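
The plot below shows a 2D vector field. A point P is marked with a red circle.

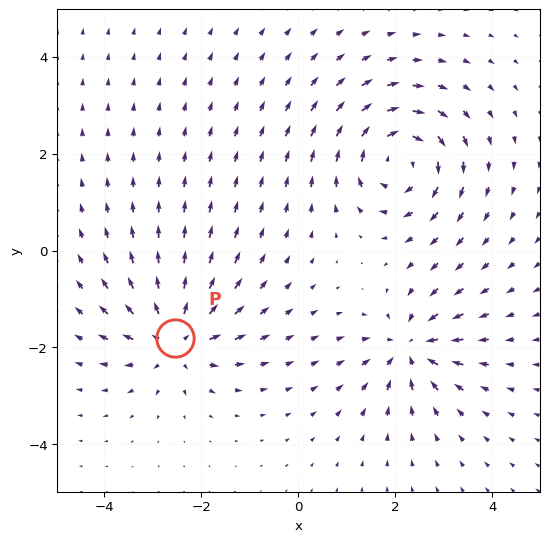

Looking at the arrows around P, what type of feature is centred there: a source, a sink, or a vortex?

source

At P (-2.6, -1.8) the arrows spread outward. Divergence about +5, curl ≈0 — positive divergence with near-zero curl is a source.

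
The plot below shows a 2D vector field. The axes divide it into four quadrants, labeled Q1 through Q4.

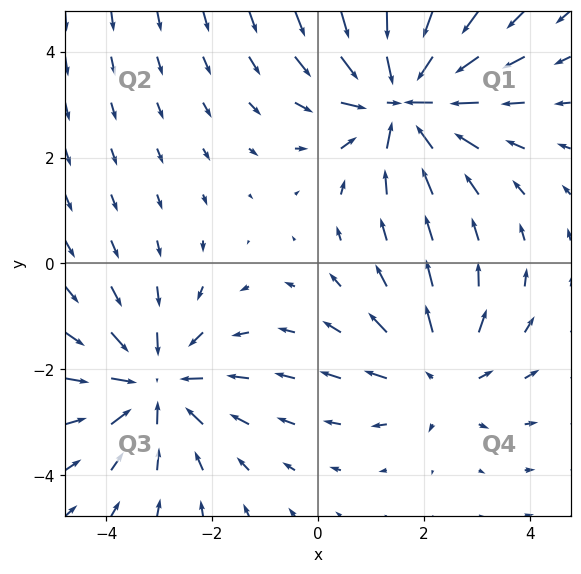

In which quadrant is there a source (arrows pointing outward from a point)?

Q4

The source sits at approximately (2.3, -2.1), which lies in quadrant Q4. The divergence there is about +3, positive as expected for a source.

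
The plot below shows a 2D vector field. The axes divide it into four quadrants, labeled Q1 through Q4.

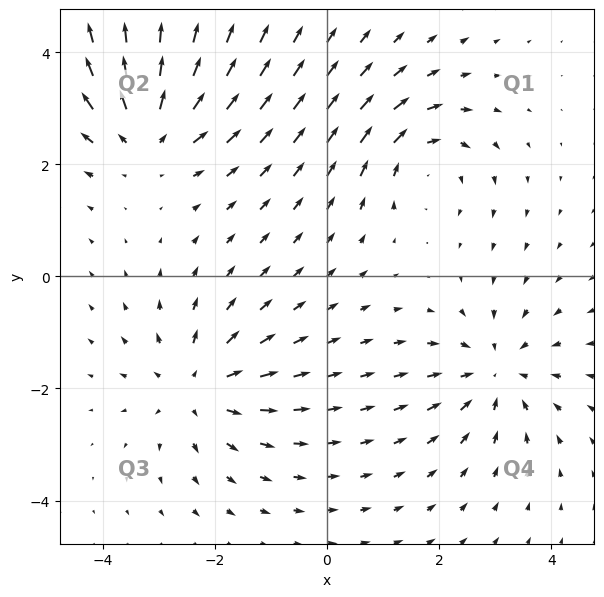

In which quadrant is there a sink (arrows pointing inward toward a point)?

Q4

The sink sits at approximately (3.0, -1.7), which lies in quadrant Q4. The divergence there is about -3, negative as expected for a sink.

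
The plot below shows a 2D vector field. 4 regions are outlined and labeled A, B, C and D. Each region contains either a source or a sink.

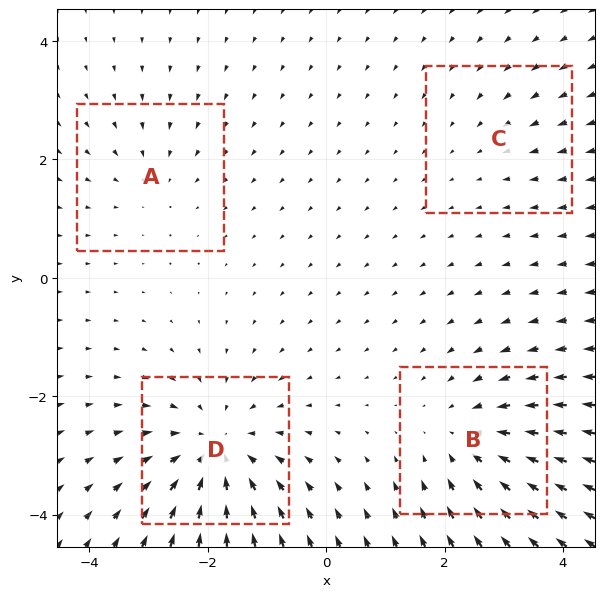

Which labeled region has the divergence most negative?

Divergence at each region's feature centre — A: about -3, B: about -4, C: about -2, D: about -6. Region D is most negative.

D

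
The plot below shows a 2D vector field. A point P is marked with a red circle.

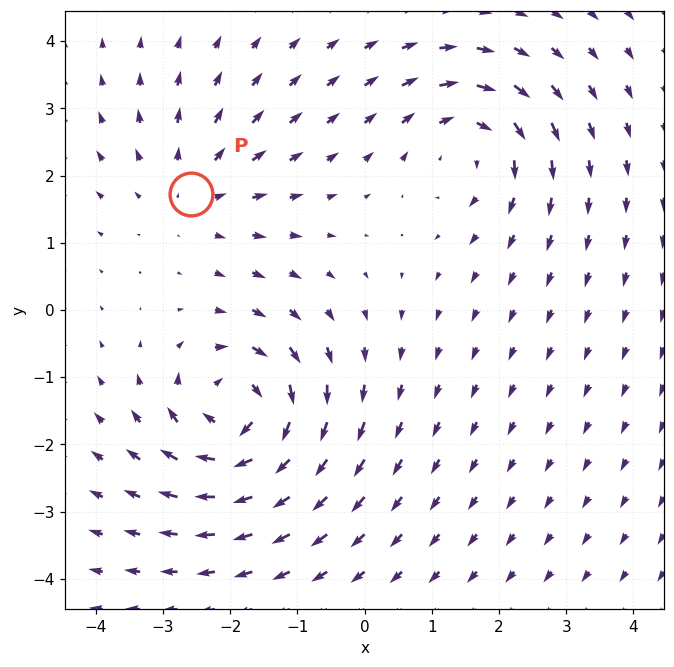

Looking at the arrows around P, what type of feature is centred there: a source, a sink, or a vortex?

At P (-2.6, 1.7) the arrows spread outward. Divergence about +3, curl ≈0 — positive divergence with near-zero curl is a source.

source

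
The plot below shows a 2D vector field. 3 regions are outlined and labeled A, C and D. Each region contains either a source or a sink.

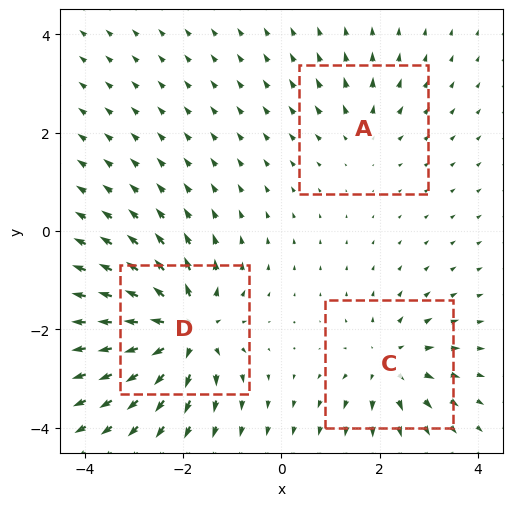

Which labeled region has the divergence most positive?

Divergence at each region's feature centre — A: about +2, C: about +4, D: about +6. Region D is most positive.

D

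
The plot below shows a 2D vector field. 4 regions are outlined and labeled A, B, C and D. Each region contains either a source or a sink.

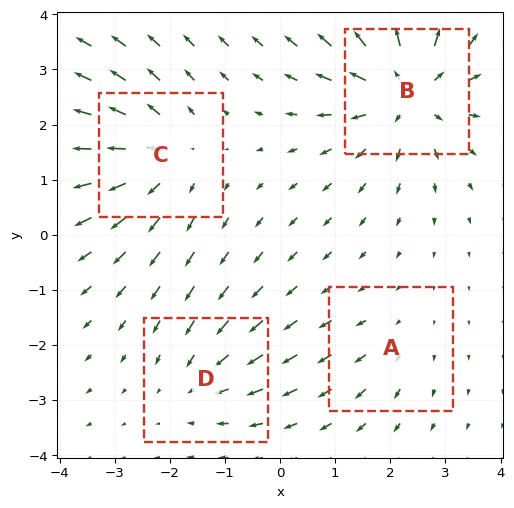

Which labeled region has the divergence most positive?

B

Divergence at each region's feature centre — A: about +2, B: about +7, C: about +5, D: about -3. Region B is most positive.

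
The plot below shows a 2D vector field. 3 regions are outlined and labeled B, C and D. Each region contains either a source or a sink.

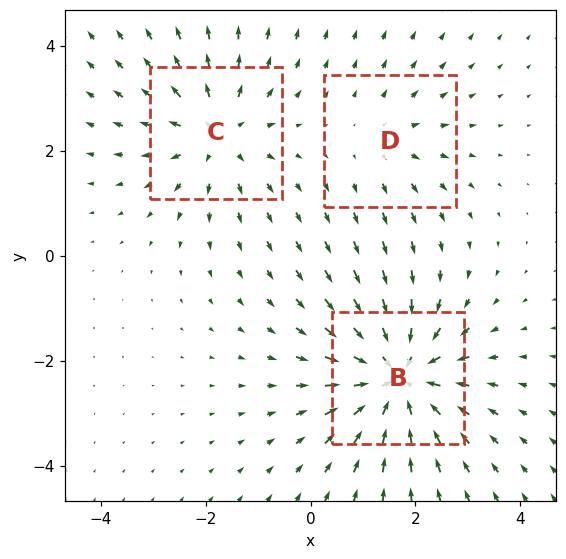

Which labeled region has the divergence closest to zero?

Divergence at each region's feature centre — B: about -5, C: about +3, D: about +2. Region D is closest to zero.

D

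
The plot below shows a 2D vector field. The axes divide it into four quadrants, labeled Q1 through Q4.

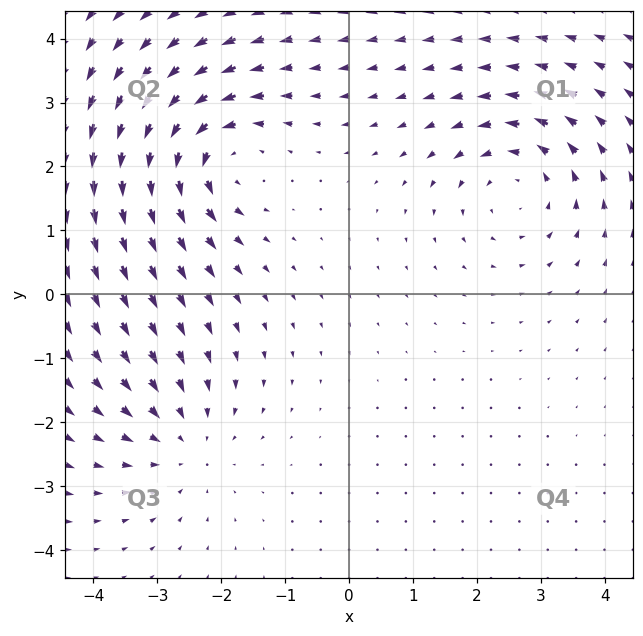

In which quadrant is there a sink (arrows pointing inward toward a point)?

Q3

The sink sits at approximately (-2.6, -2.3), which lies in quadrant Q3. The divergence there is about -3, negative as expected for a sink.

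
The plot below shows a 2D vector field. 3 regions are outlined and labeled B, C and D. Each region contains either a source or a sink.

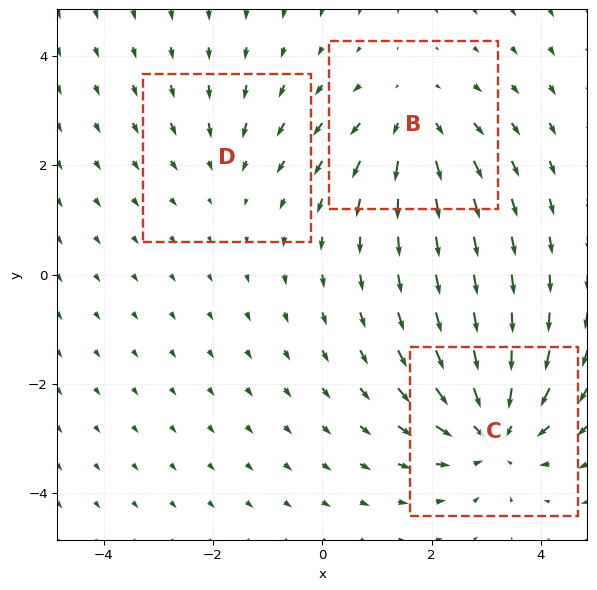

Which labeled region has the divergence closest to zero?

D

Divergence at each region's feature centre — B: about +3, C: about -5, D: about -2. Region D is closest to zero.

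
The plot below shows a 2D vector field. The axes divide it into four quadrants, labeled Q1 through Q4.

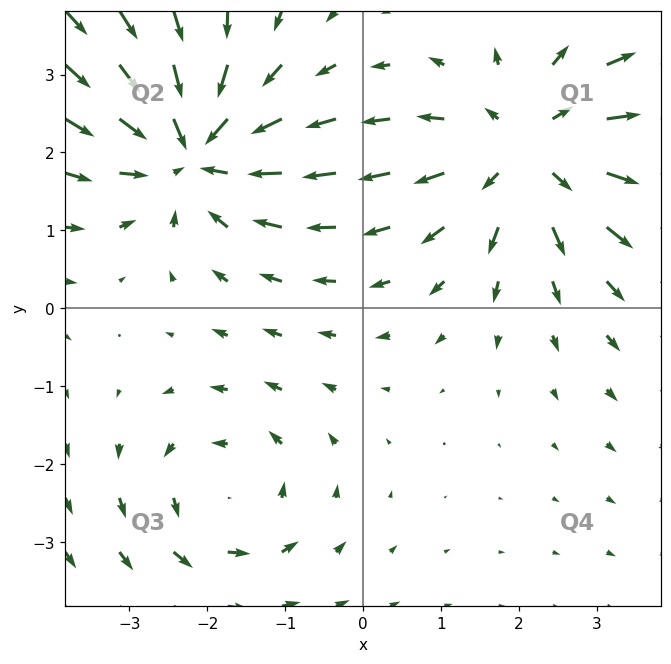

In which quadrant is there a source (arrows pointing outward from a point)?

Q1

The source sits at approximately (2.1, 2.0), which lies in quadrant Q1. The divergence there is about +4, positive as expected for a source.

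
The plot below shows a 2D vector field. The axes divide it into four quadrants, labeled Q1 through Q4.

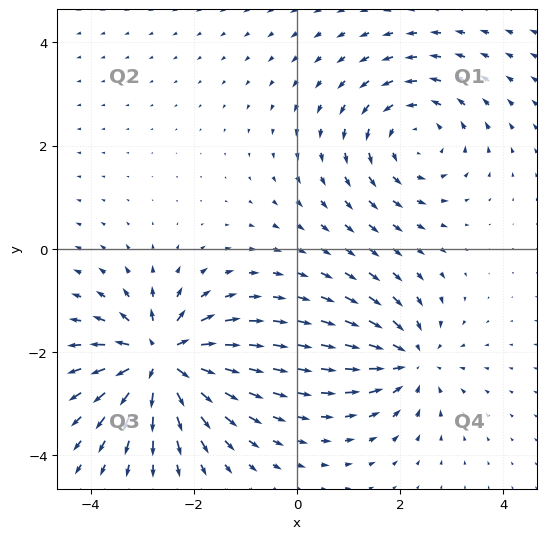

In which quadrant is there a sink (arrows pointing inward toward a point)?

The sink sits at approximately (2.2, -2.2), which lies in quadrant Q4. The divergence there is about -4, negative as expected for a sink.

Q4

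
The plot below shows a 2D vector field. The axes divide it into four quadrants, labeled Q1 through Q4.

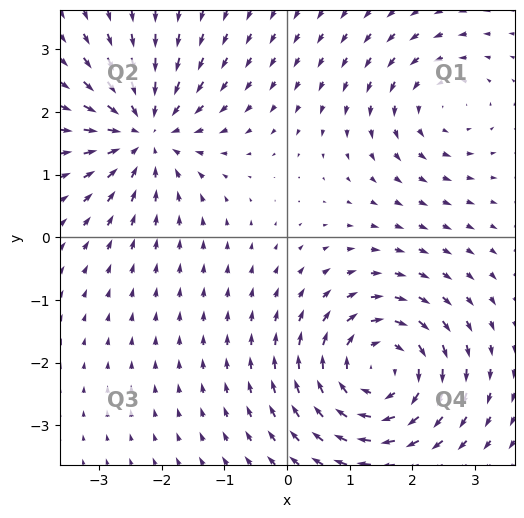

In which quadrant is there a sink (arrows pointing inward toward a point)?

Q2

The sink sits at approximately (-2.3, 1.7), which lies in quadrant Q2. The divergence there is about -4, negative as expected for a sink.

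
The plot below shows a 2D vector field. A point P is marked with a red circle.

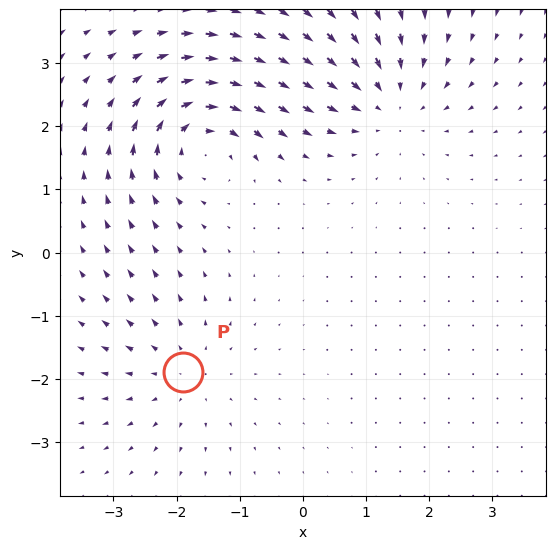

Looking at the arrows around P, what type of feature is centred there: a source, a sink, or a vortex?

At P (-1.9, -1.9) the arrows spread outward. Divergence about +3, curl ≈0 — positive divergence with near-zero curl is a source.

source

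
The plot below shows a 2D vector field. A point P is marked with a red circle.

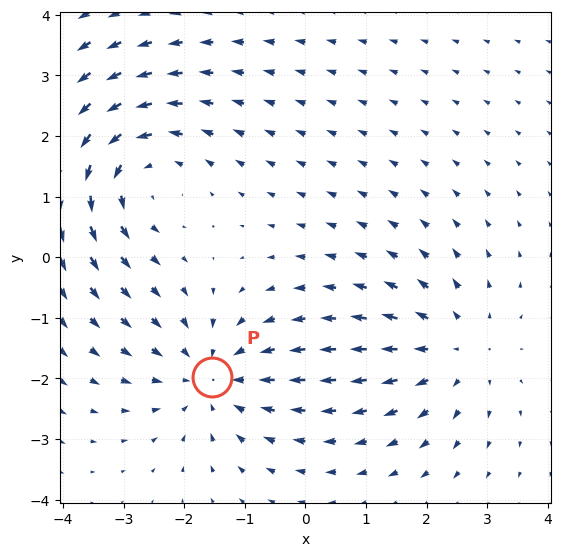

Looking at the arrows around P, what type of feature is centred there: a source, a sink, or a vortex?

sink

At P (-1.5, -2.0) the arrows converge inward. Divergence about -3, curl ≈0 — negative divergence with near-zero curl is a sink.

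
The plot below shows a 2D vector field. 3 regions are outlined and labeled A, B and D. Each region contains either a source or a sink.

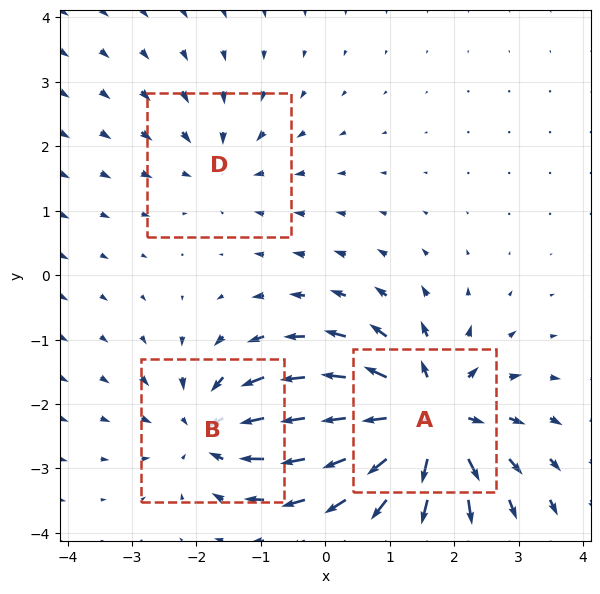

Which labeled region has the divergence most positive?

Divergence at each region's feature centre — A: about +6, B: about -4, D: about -2. Region A is most positive.

A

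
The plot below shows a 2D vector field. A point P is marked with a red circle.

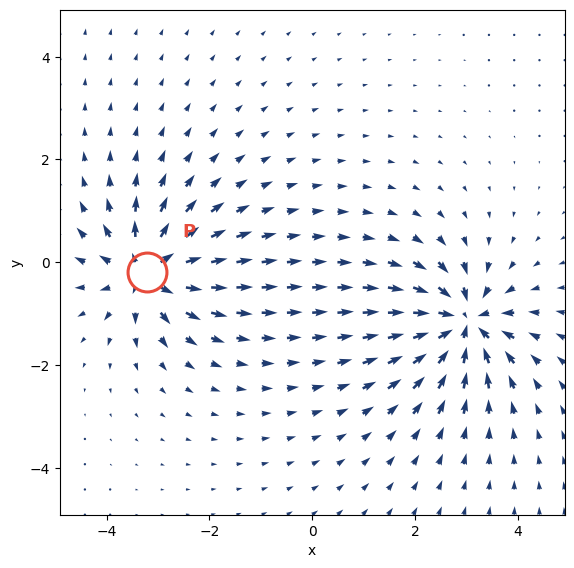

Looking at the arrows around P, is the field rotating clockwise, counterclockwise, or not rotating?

Near P at (-3.2, -0.2) the arrows show no circulation. The curl there is ≈0.

not rotating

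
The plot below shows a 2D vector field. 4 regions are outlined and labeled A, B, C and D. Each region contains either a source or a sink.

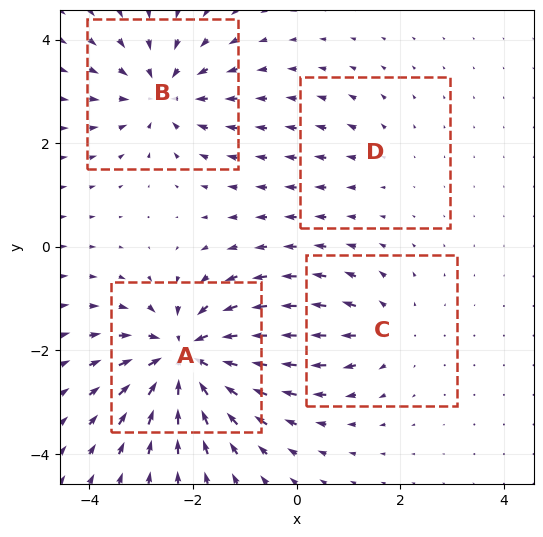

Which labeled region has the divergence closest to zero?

Divergence at each region's feature centre — A: about -8, B: about -5, C: about +3, D: about +2. Region D is closest to zero.

D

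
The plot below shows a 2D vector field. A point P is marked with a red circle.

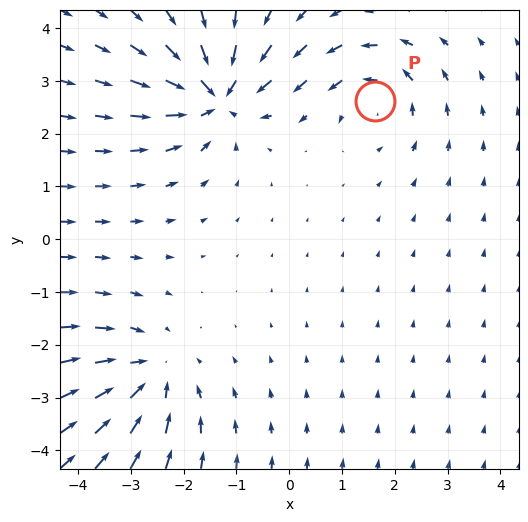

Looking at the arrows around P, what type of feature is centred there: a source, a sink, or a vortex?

At P (1.6, 2.6) the arrows circulate counterclockwise. Divergence ≈0, curl about +4 — near-zero divergence with nonzero curl is a vortex.

vortex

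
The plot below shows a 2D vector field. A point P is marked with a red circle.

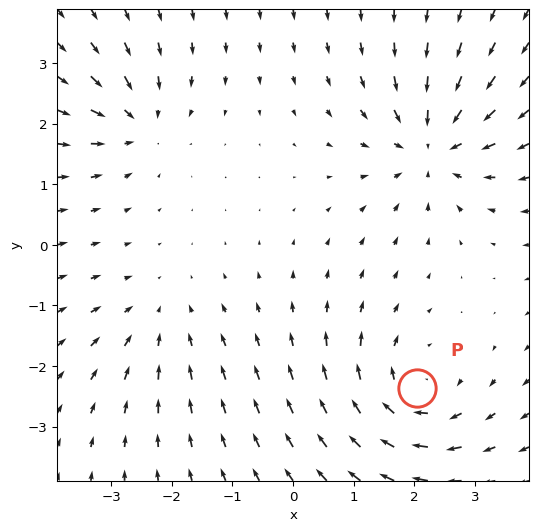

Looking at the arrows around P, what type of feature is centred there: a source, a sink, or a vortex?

At P (2.0, -2.4) the arrows circulate clockwise. Divergence ≈0, curl about -4 — near-zero divergence with nonzero curl is a vortex.

vortex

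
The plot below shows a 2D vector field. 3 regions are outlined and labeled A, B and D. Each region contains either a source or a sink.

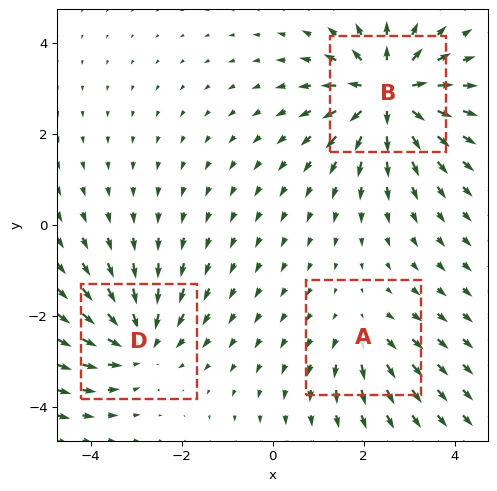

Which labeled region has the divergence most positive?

Divergence at each region's feature centre — A: about +2, B: about +6, D: about -4. Region B is most positive.

B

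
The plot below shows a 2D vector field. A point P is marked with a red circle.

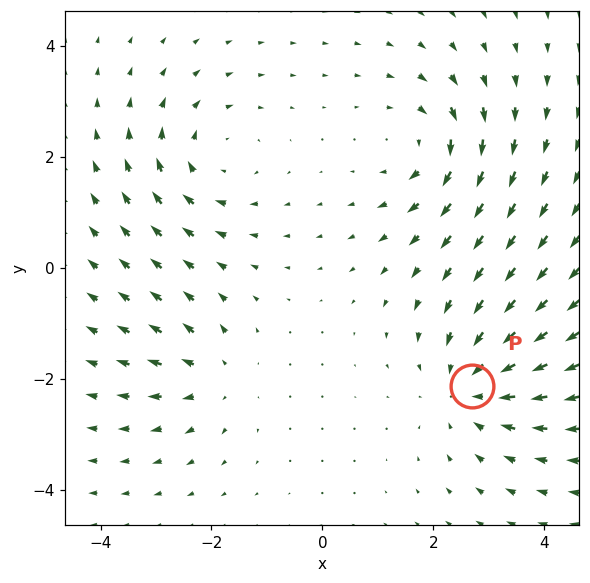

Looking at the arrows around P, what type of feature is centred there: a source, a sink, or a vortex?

sink

At P (2.7, -2.1) the arrows converge inward. Divergence about -4, curl ≈0 — negative divergence with near-zero curl is a sink.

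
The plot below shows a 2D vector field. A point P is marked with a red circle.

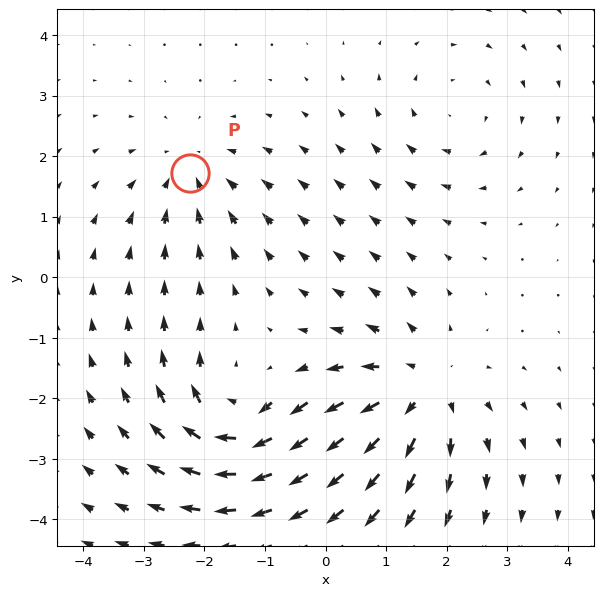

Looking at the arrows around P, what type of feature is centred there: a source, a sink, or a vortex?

At P (-2.2, 1.7) the arrows converge inward. Divergence about -3, curl ≈0 — negative divergence with near-zero curl is a sink.

sink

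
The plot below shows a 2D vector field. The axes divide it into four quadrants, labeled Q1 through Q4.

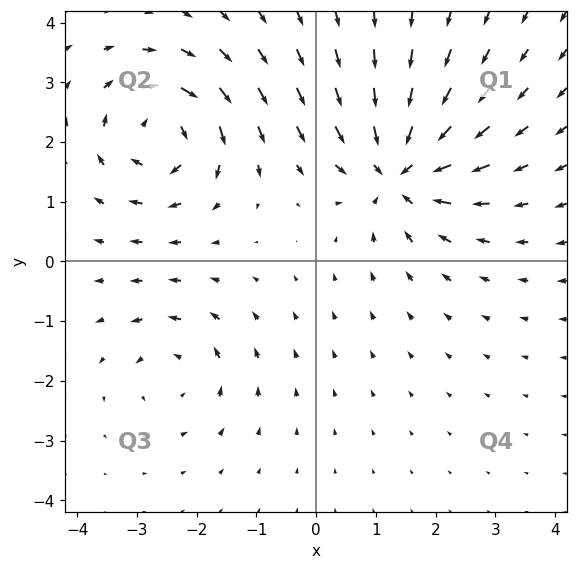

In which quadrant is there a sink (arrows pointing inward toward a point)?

The sink sits at approximately (1.4, 1.5), which lies in quadrant Q1. The divergence there is about -6, negative as expected for a sink.

Q1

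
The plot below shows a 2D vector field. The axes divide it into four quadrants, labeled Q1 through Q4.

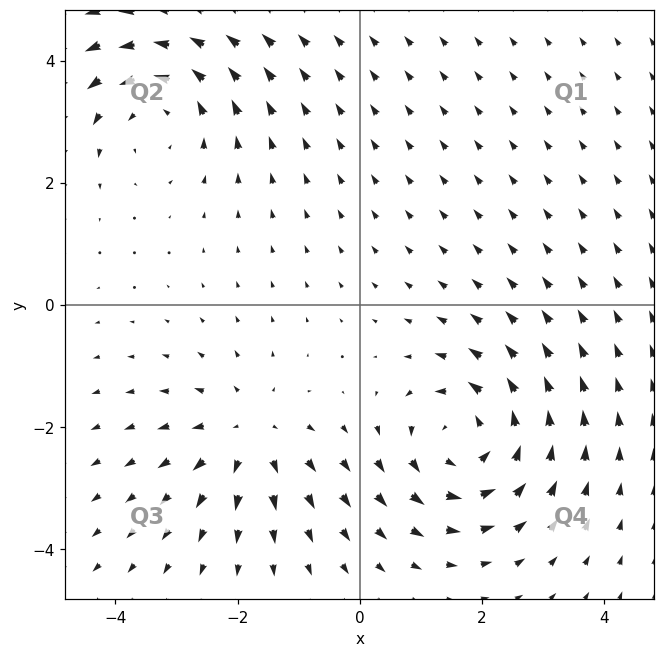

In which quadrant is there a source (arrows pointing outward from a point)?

Q3

The source sits at approximately (-1.8, -2.1), which lies in quadrant Q3. The divergence there is about +3, positive as expected for a source.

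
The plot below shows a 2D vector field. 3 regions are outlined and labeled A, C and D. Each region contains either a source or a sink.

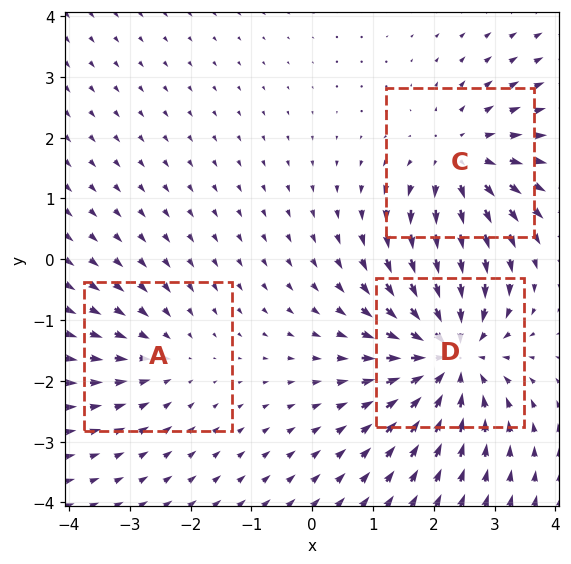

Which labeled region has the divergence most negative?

Divergence at each region's feature centre — A: about -2, C: about +3, D: about -5. Region D is most negative.

D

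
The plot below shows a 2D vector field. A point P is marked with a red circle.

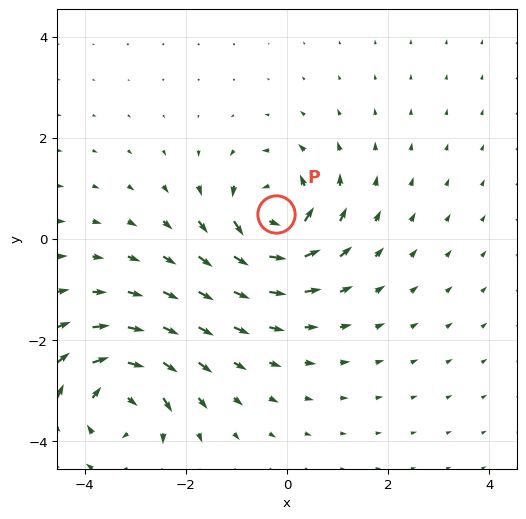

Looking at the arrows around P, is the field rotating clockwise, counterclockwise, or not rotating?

Near P at (-0.2, 0.5) the arrows circulate counterclockwise. The curl (z-component) there is about +5; positive curl means counterclockwise rotation.

counterclockwise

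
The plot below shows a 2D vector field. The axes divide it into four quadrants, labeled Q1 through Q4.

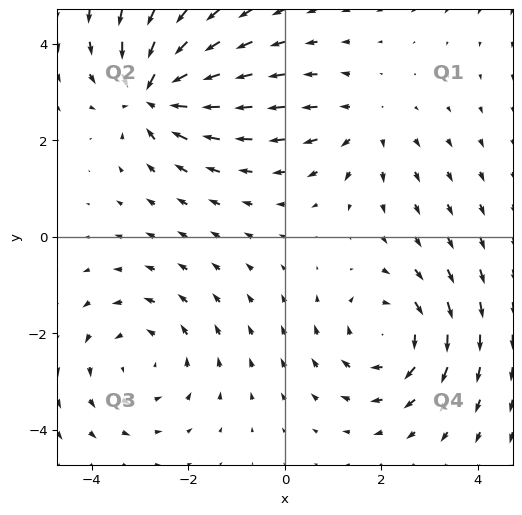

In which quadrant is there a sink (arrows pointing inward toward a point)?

Q2

The sink sits at approximately (-2.7, 3.0), which lies in quadrant Q2. The divergence there is about -6, negative as expected for a sink.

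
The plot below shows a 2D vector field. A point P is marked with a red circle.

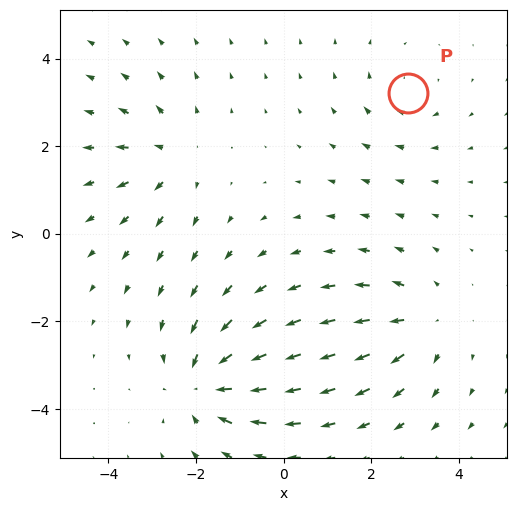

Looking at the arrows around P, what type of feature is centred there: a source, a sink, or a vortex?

vortex

At P (2.8, 3.2) the arrows circulate clockwise. Divergence ≈0, curl about -2 — near-zero divergence with nonzero curl is a vortex.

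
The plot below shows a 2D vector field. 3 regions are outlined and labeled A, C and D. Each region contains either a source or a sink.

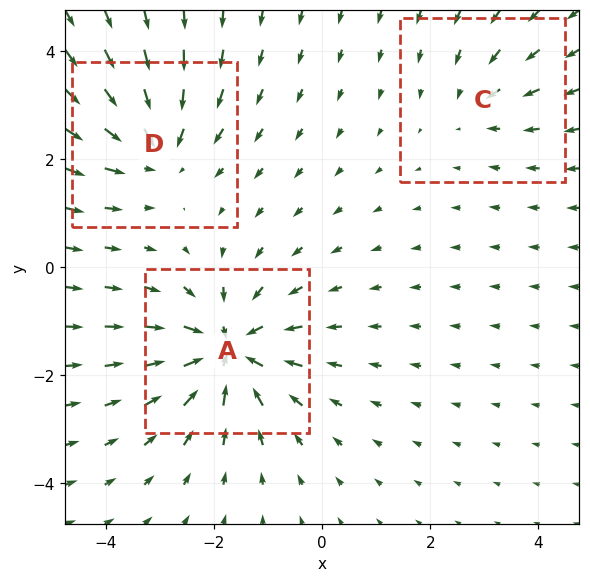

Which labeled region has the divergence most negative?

Divergence at each region's feature centre — A: about -5, C: about -2, D: about -4. Region A is most negative.

A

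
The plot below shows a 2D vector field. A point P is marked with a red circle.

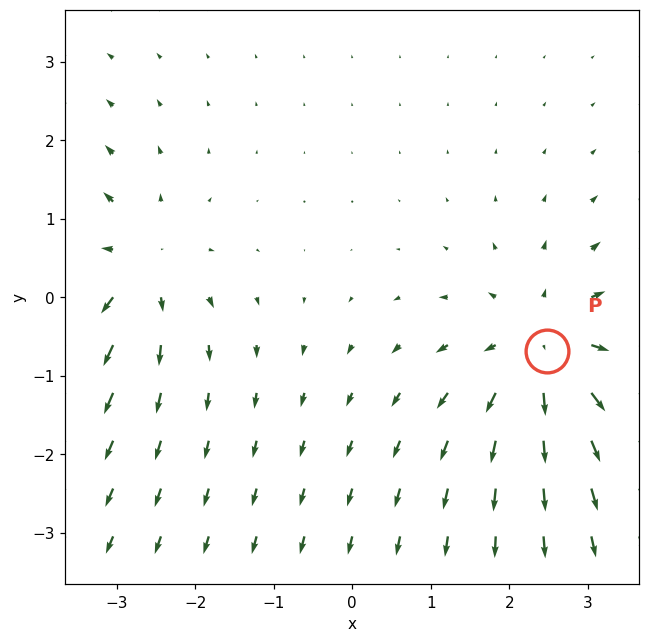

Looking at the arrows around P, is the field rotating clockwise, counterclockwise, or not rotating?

not rotating

Near P at (2.5, -0.7) the arrows show no circulation. The curl there is ≈0.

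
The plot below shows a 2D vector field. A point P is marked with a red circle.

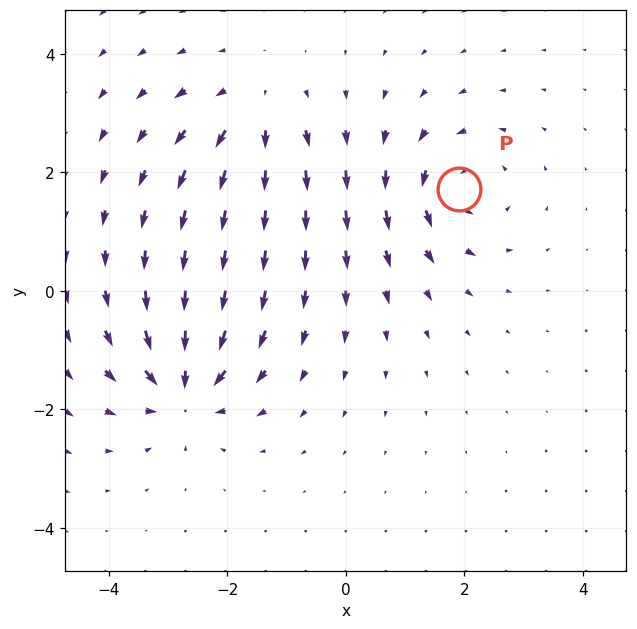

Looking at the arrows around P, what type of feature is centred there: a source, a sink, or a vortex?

vortex

At P (1.9, 1.7) the arrows circulate counterclockwise. Divergence ≈0, curl about +5 — near-zero divergence with nonzero curl is a vortex.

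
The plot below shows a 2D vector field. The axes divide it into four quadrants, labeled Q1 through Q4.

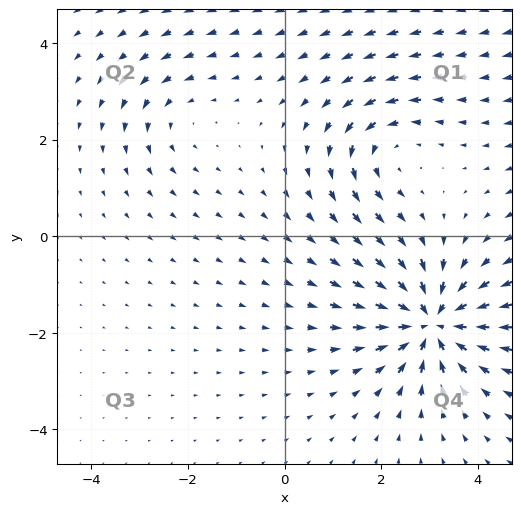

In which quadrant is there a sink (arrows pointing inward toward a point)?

The sink sits at approximately (3.0, -1.8), which lies in quadrant Q4. The divergence there is about -6, negative as expected for a sink.

Q4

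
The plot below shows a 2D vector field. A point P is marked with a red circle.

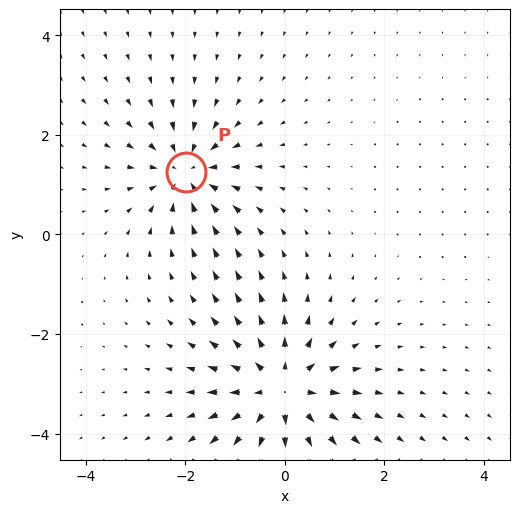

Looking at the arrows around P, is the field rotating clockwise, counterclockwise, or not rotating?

not rotating

Near P at (-2.0, 1.3) the arrows show no circulation. The curl there is ≈0.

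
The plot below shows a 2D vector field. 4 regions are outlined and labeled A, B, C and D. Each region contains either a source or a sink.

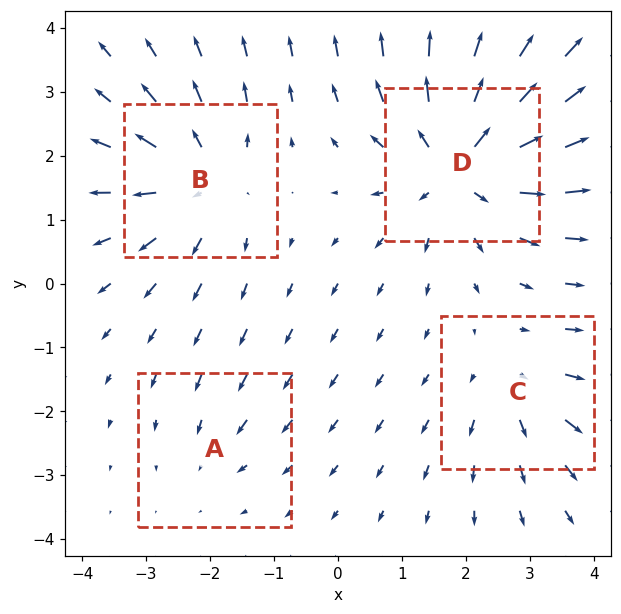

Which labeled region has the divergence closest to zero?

A

Divergence at each region's feature centre — A: about -2, B: about +5, C: about +3, D: about +7. Region A is closest to zero.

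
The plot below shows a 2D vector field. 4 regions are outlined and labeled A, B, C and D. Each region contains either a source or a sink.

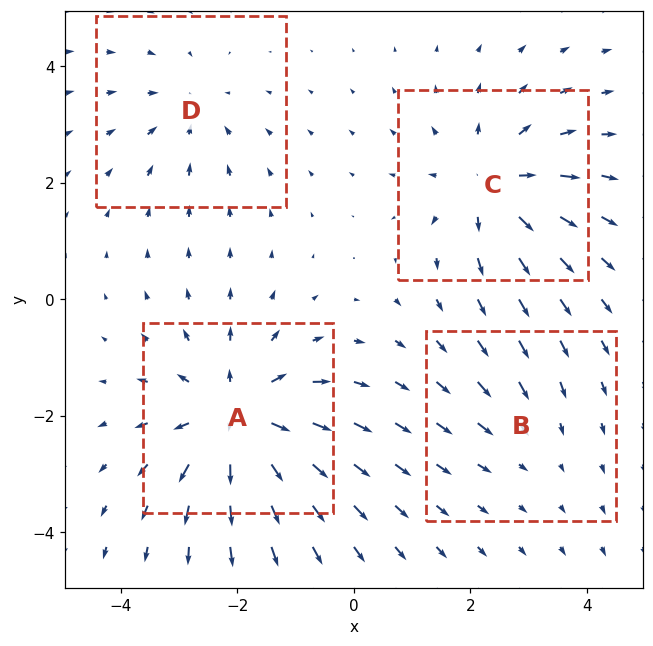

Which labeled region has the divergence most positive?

A

Divergence at each region's feature centre — A: about +7, B: about -2, C: about +5, D: about -3. Region A is most positive.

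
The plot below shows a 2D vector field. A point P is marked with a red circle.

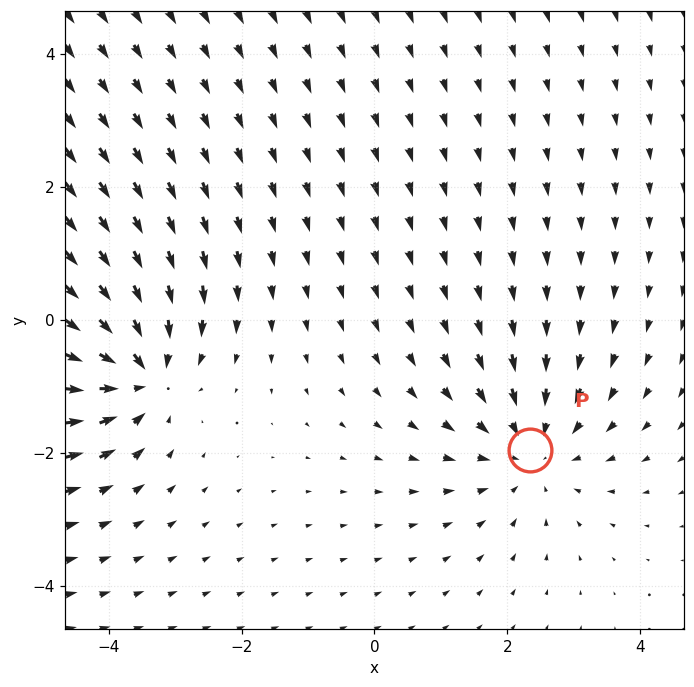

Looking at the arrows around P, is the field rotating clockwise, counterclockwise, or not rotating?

Near P at (2.3, -2.0) the arrows show no circulation. The curl there is ≈0.

not rotating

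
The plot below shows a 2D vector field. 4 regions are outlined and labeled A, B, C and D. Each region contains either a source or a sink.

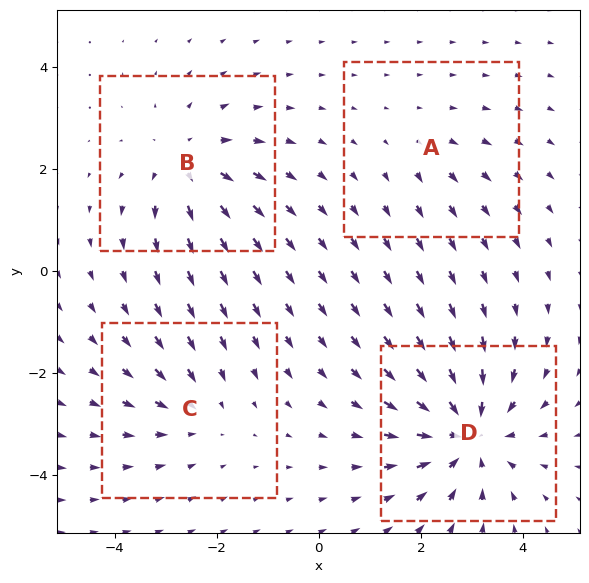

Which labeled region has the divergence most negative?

Divergence at each region's feature centre — A: about +2, B: about +4, C: about -3, D: about -6. Region D is most negative.

D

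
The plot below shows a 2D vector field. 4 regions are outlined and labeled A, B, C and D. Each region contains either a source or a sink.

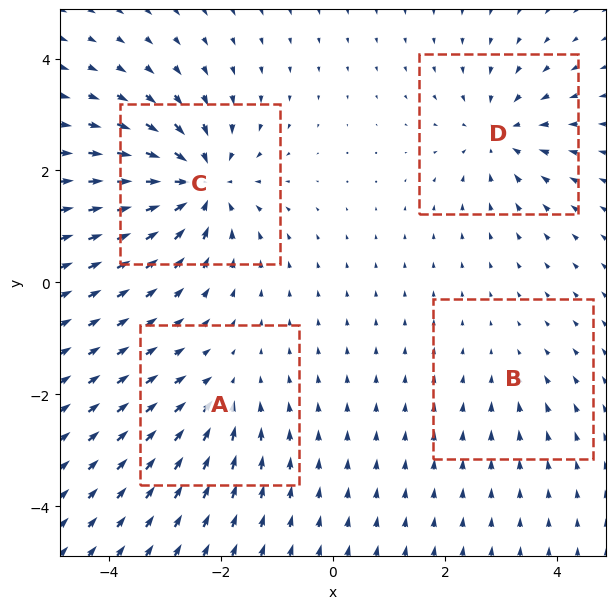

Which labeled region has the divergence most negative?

Divergence at each region's feature centre — A: about -4, B: about -2, C: about -8, D: about -5. Region C is most negative.

C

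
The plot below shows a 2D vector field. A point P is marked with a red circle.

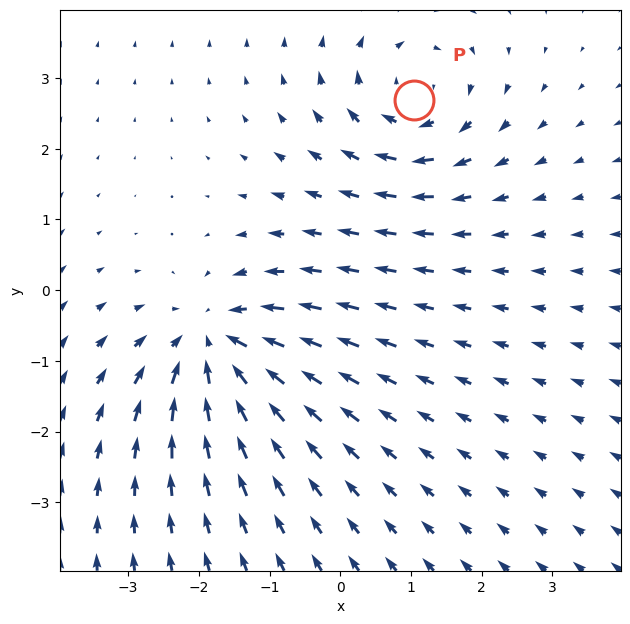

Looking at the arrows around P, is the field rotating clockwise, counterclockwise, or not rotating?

Near P at (1.0, 2.7) the arrows circulate clockwise. The curl (z-component) there is about -3; negative curl means clockwise rotation.

clockwise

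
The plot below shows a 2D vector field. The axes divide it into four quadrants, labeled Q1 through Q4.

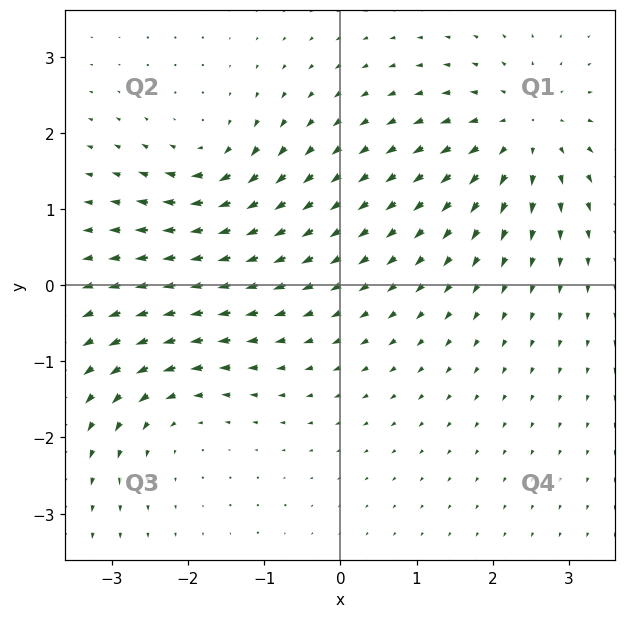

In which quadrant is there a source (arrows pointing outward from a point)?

Q1

The source sits at approximately (2.4, 2.0), which lies in quadrant Q1. The divergence there is about +5, positive as expected for a source.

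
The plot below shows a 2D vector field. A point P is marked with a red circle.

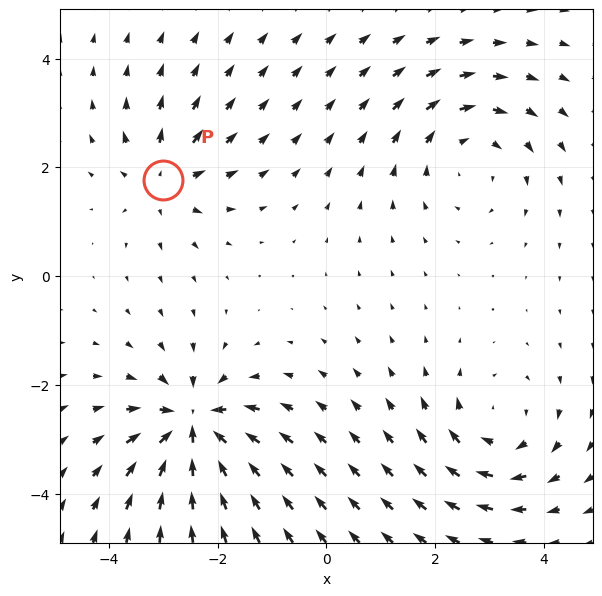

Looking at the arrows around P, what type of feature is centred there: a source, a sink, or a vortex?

source

At P (-3.0, 1.8) the arrows spread outward. Divergence about +4, curl ≈0 — positive divergence with near-zero curl is a source.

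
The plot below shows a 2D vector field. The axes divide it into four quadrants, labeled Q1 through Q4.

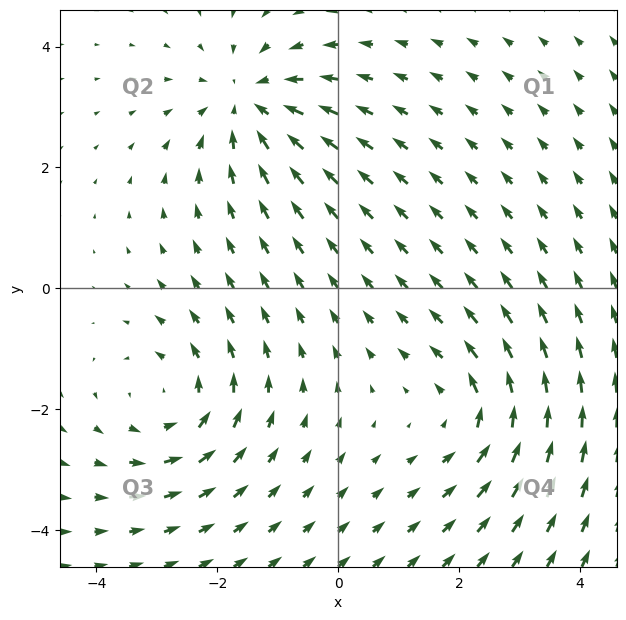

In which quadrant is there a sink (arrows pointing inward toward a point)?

Q2

The sink sits at approximately (-1.5, 3.1), which lies in quadrant Q2. The divergence there is about -4, negative as expected for a sink.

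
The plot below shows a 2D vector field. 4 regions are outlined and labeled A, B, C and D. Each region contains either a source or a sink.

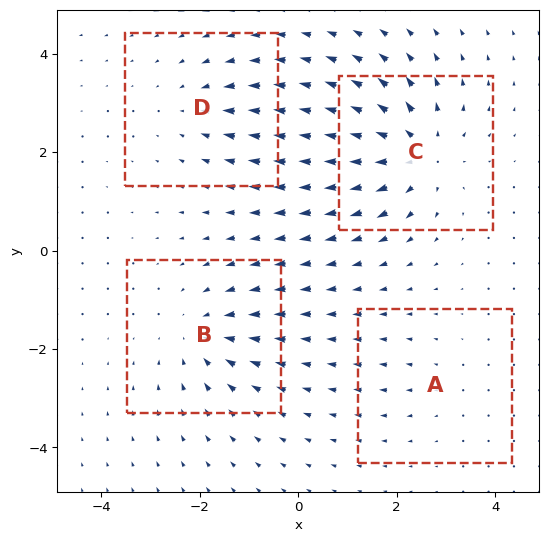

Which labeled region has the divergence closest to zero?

Divergence at each region's feature centre — A: about +2, B: about -4, C: about +6, D: about -3. Region A is closest to zero.

A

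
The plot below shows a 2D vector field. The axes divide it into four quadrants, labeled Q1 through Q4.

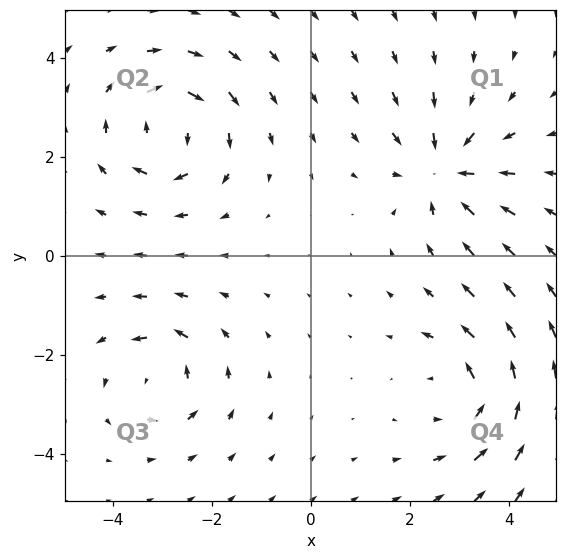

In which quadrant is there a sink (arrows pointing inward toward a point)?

The sink sits at approximately (2.7, 1.7), which lies in quadrant Q1. The divergence there is about -4, negative as expected for a sink.

Q1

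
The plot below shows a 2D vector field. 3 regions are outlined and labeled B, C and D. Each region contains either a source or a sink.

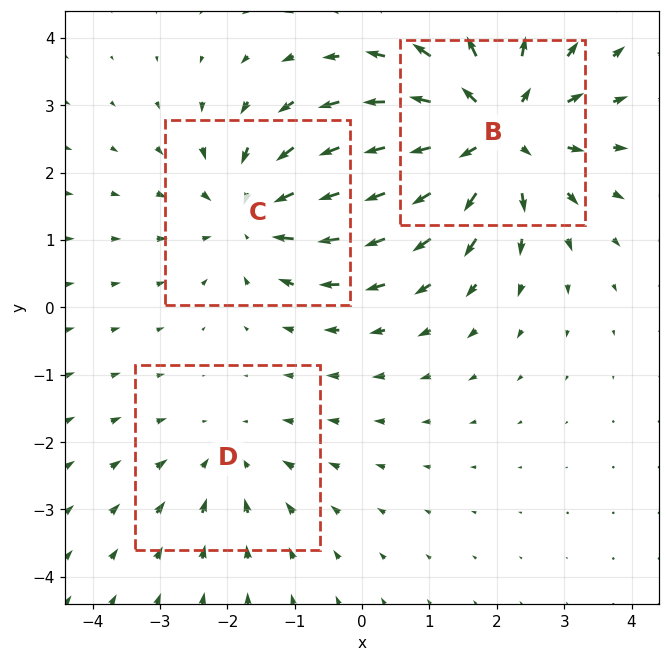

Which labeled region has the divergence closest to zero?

D

Divergence at each region's feature centre — B: about +4, C: about -3, D: about -2. Region D is closest to zero.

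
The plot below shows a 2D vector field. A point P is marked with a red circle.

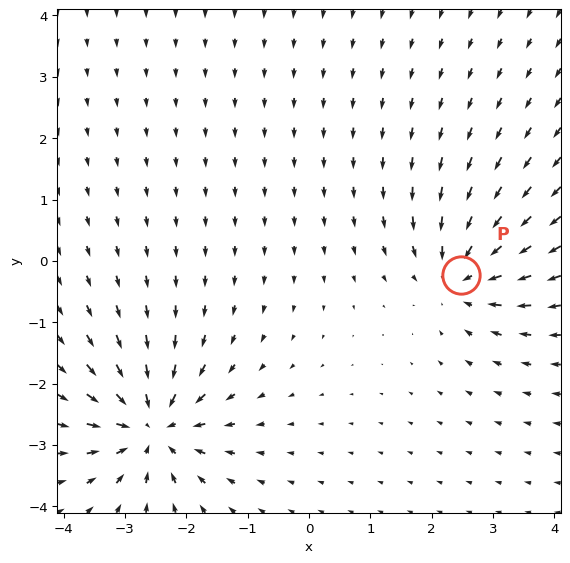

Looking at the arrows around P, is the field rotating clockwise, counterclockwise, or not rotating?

Near P at (2.5, -0.2) the arrows show no circulation. The curl there is ≈0.

not rotating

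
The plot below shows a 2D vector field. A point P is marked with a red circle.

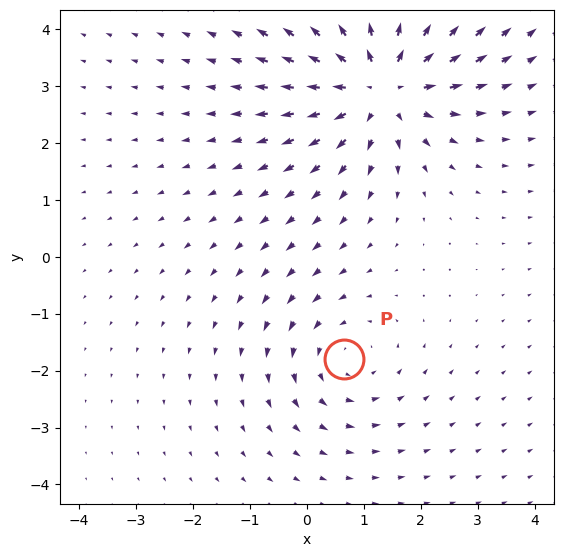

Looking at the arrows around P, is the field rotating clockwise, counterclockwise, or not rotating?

Near P at (0.7, -1.8) the arrows circulate counterclockwise. The curl (z-component) there is about +2; positive curl means counterclockwise rotation.

counterclockwise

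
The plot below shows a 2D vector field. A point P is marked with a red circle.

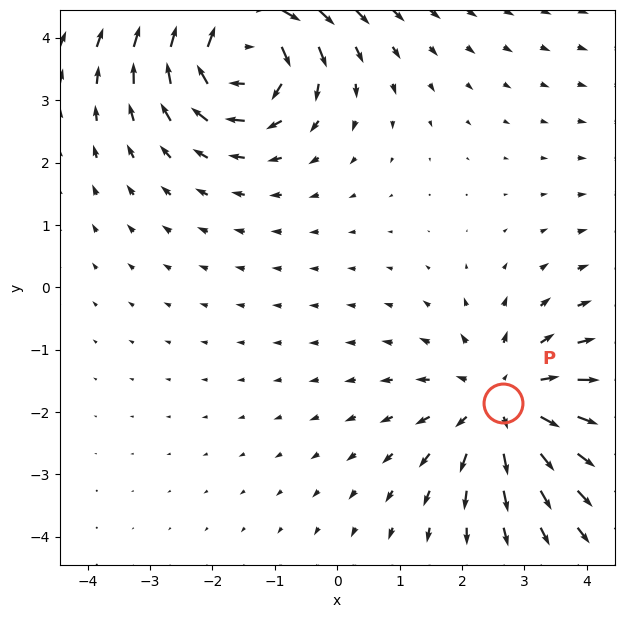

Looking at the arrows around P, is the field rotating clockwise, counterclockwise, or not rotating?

not rotating

Near P at (2.7, -1.9) the arrows show no circulation. The curl there is ≈0.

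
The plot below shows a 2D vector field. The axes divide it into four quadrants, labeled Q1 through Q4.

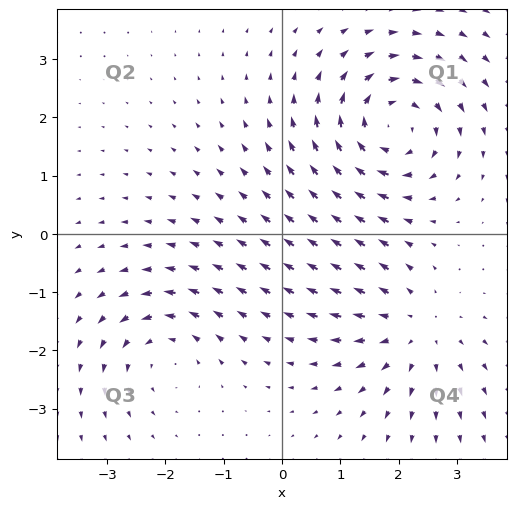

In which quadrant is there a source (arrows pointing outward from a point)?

The source sits at approximately (2.3, -1.6), which lies in quadrant Q4. The divergence there is about +3, positive as expected for a source.

Q4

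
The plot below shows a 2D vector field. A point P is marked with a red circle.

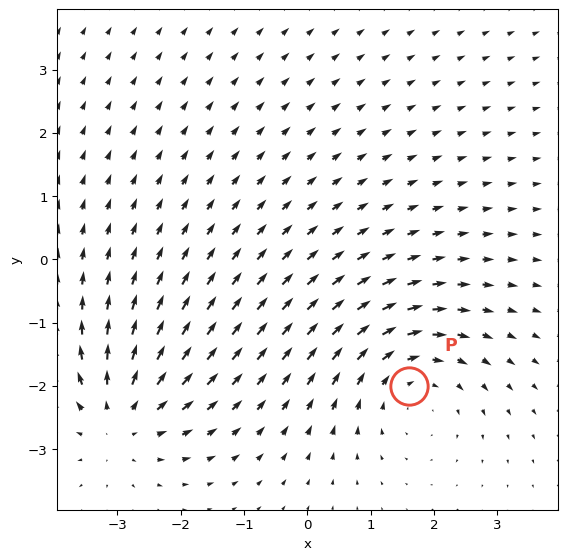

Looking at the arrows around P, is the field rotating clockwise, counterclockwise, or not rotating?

Near P at (1.6, -2.0) the arrows circulate clockwise. The curl (z-component) there is about -3; negative curl means clockwise rotation.

clockwise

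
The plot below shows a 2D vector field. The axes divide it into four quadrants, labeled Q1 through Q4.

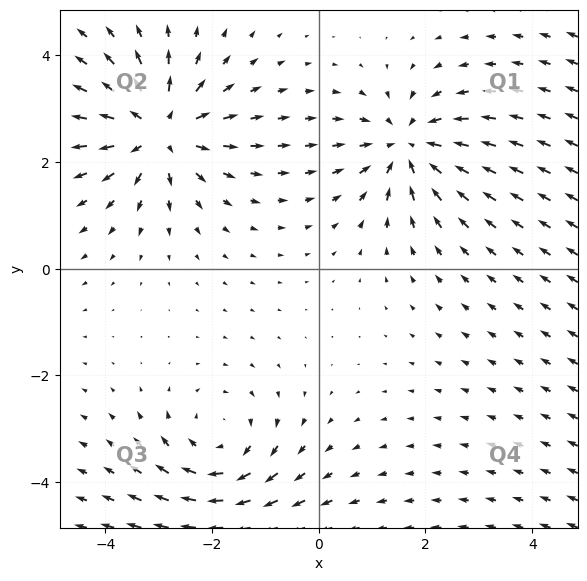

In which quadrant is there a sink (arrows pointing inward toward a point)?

The sink sits at approximately (1.7, 2.3), which lies in quadrant Q1. The divergence there is about -3, negative as expected for a sink.

Q1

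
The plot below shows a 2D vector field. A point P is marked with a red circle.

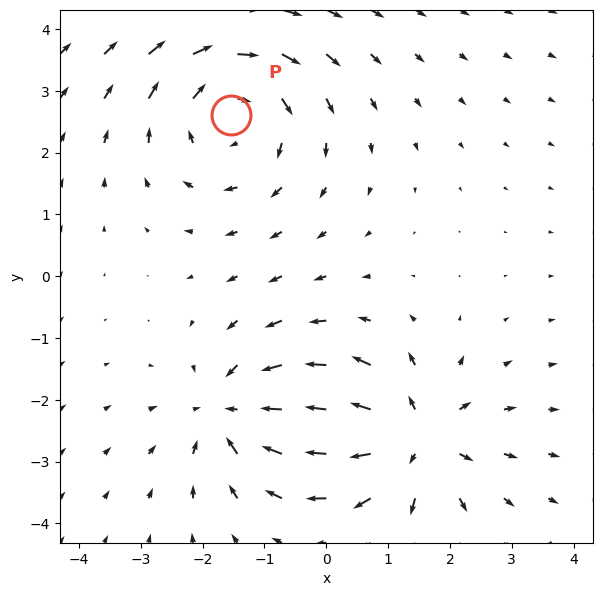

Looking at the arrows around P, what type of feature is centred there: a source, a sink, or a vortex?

vortex

At P (-1.5, 2.6) the arrows circulate clockwise. Divergence ≈0, curl about -4 — near-zero divergence with nonzero curl is a vortex.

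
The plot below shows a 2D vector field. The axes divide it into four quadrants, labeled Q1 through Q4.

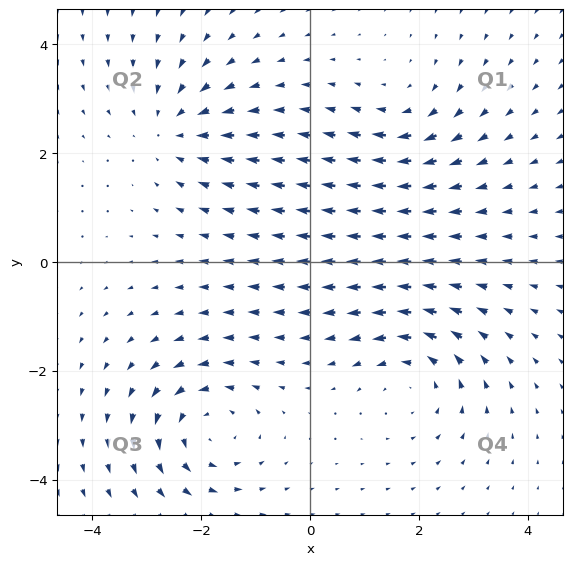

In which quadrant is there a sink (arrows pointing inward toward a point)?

Q2

The sink sits at approximately (-2.5, 2.4), which lies in quadrant Q2. The divergence there is about -4, negative as expected for a sink.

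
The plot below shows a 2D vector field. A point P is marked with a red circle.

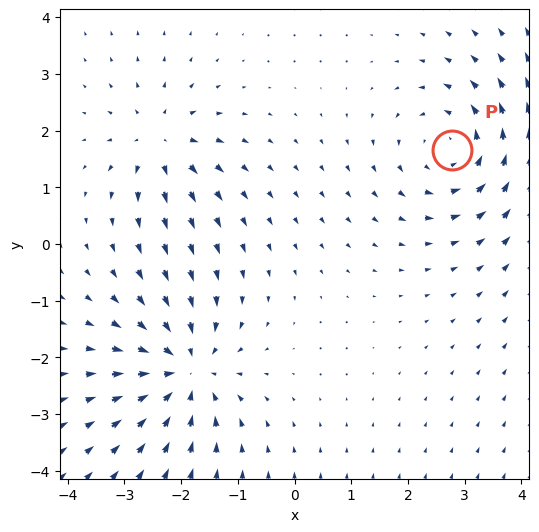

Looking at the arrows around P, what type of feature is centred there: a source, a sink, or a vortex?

vortex

At P (2.8, 1.7) the arrows circulate counterclockwise. Divergence ≈0, curl about +4 — near-zero divergence with nonzero curl is a vortex.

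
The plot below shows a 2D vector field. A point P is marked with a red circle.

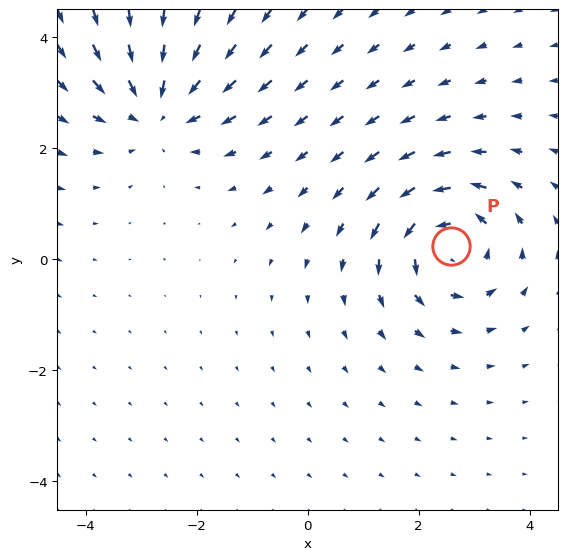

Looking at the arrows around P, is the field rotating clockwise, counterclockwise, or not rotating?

counterclockwise

Near P at (2.6, 0.2) the arrows circulate counterclockwise. The curl (z-component) there is about +5; positive curl means counterclockwise rotation.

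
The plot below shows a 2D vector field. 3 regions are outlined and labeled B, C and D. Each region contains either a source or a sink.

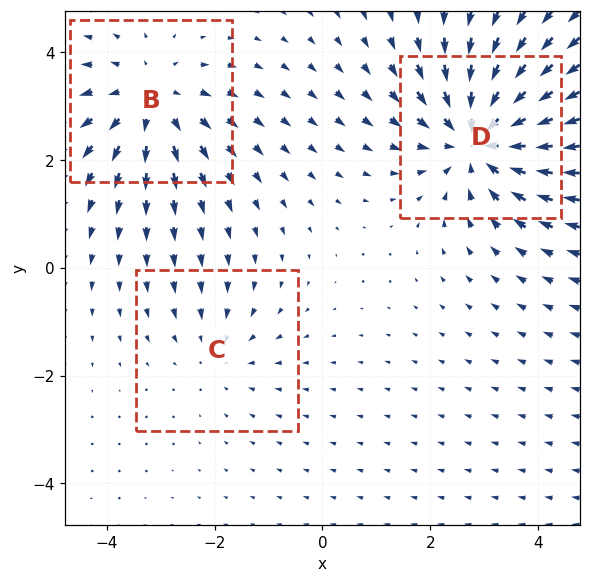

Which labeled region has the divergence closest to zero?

C

Divergence at each region's feature centre — B: about +3, C: about -2, D: about -4. Region C is closest to zero.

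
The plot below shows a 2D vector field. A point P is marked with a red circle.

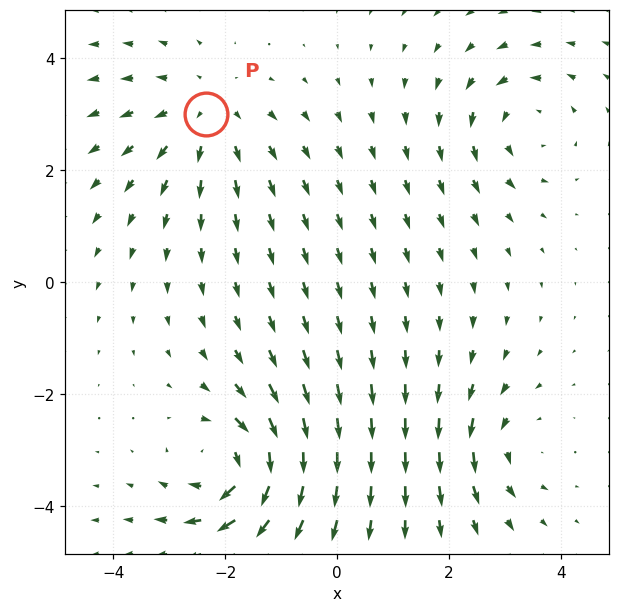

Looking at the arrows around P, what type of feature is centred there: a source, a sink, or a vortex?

At P (-2.3, 3.0) the arrows spread outward. Divergence about +3, curl ≈0 — positive divergence with near-zero curl is a source.

source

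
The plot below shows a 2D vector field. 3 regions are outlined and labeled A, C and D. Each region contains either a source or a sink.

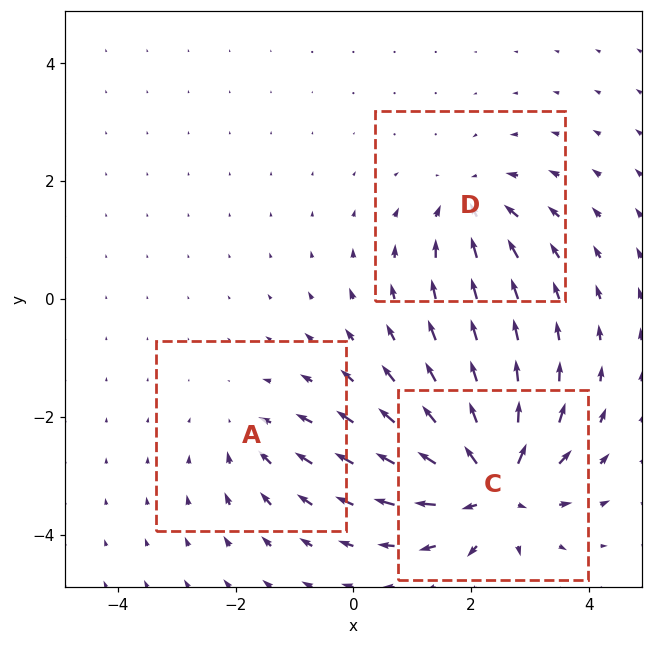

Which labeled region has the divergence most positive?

Divergence at each region's feature centre — A: about -3, C: about +7, D: about -4. Region C is most positive.

C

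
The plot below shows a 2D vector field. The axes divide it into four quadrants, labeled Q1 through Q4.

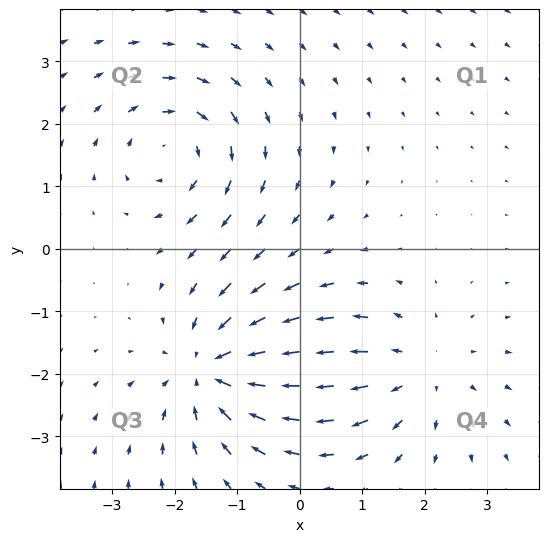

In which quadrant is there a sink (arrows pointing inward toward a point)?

Q3

The sink sits at approximately (-1.4, -1.9), which lies in quadrant Q3. The divergence there is about -4, negative as expected for a sink.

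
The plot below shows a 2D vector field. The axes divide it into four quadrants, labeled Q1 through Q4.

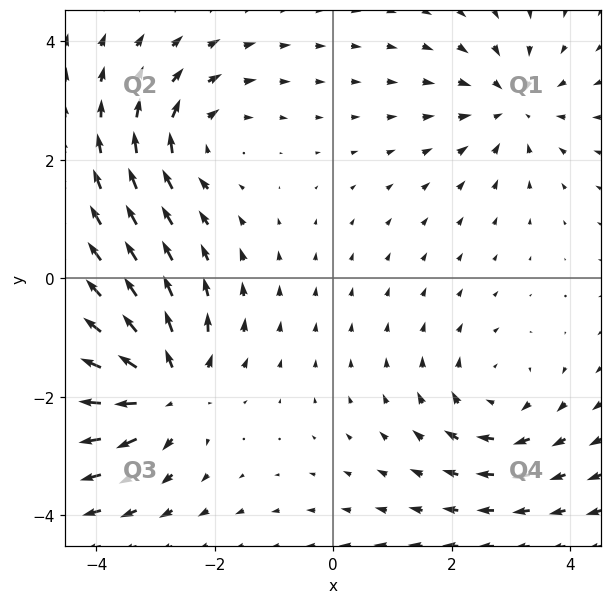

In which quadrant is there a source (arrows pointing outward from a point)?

The source sits at approximately (-2.8, -1.9), which lies in quadrant Q3. The divergence there is about +6, positive as expected for a source.

Q3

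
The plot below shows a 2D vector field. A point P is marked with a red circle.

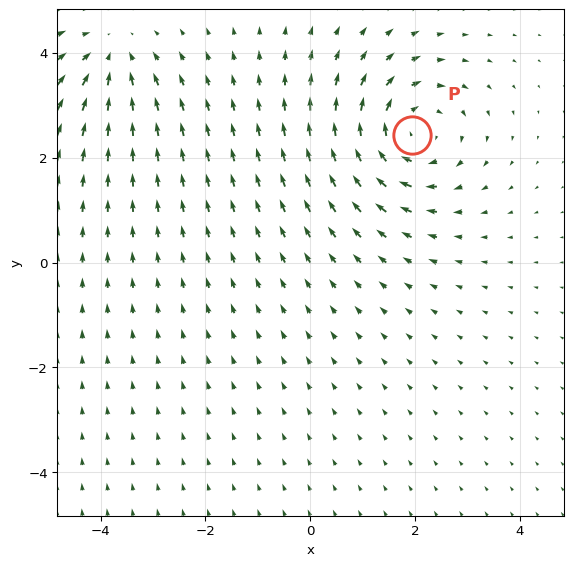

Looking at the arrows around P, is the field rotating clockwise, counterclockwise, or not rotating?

clockwise

Near P at (1.9, 2.4) the arrows circulate clockwise. The curl (z-component) there is about -5; negative curl means clockwise rotation.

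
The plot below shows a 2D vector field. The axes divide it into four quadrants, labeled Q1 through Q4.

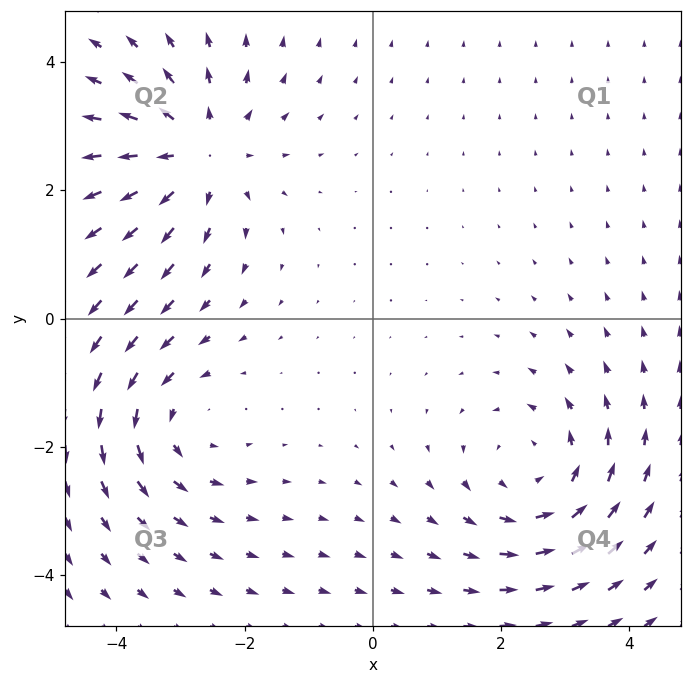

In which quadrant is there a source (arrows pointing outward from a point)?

The source sits at approximately (-2.8, 2.6), which lies in quadrant Q2. The divergence there is about +4, positive as expected for a source.

Q2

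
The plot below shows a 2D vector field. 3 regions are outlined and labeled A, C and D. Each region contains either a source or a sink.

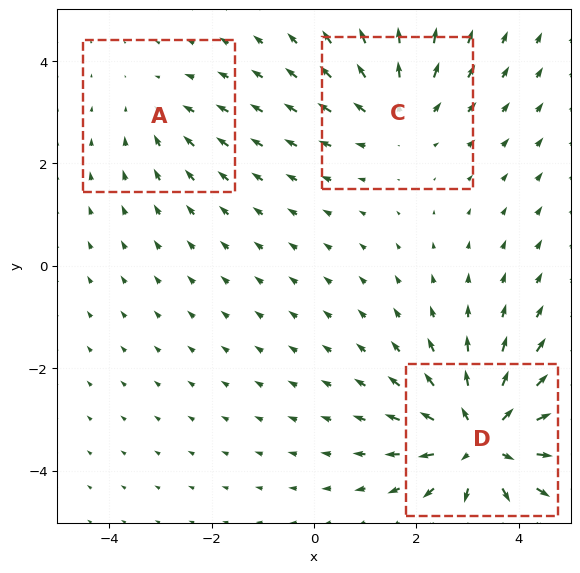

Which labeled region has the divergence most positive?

Divergence at each region's feature centre — A: about -2, C: about +3, D: about +5. Region D is most positive.

D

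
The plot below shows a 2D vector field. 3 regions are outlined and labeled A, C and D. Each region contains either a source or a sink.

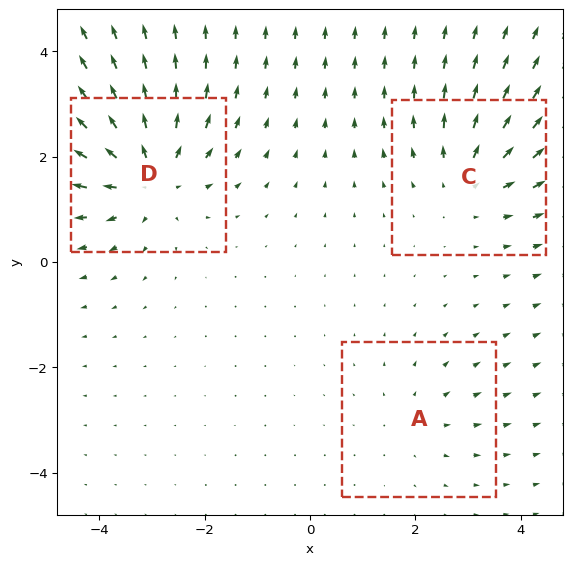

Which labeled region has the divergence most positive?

D

Divergence at each region's feature centre — A: about +2, C: about +3, D: about +5. Region D is most positive.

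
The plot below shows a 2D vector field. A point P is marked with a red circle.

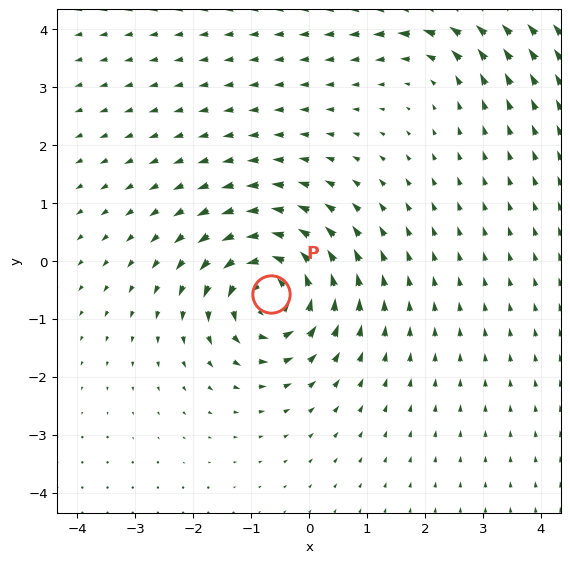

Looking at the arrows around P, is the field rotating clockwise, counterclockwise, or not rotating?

Near P at (-0.7, -0.6) the arrows circulate counterclockwise. The curl (z-component) there is about +7; positive curl means counterclockwise rotation.

counterclockwise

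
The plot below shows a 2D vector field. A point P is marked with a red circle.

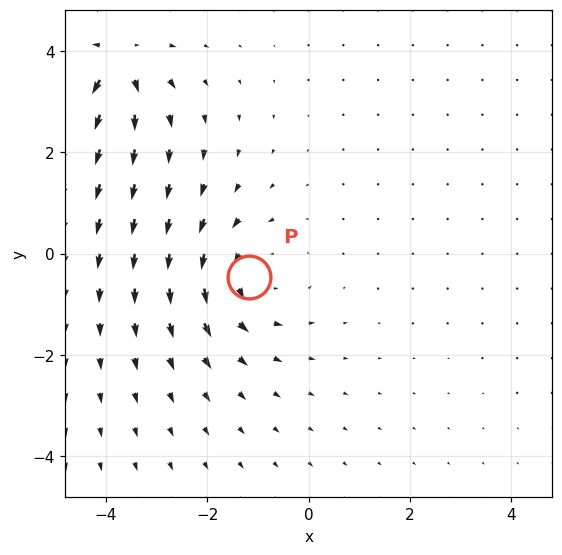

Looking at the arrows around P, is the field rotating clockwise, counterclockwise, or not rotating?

counterclockwise

Near P at (-1.2, -0.5) the arrows circulate counterclockwise. The curl (z-component) there is about +3; positive curl means counterclockwise rotation.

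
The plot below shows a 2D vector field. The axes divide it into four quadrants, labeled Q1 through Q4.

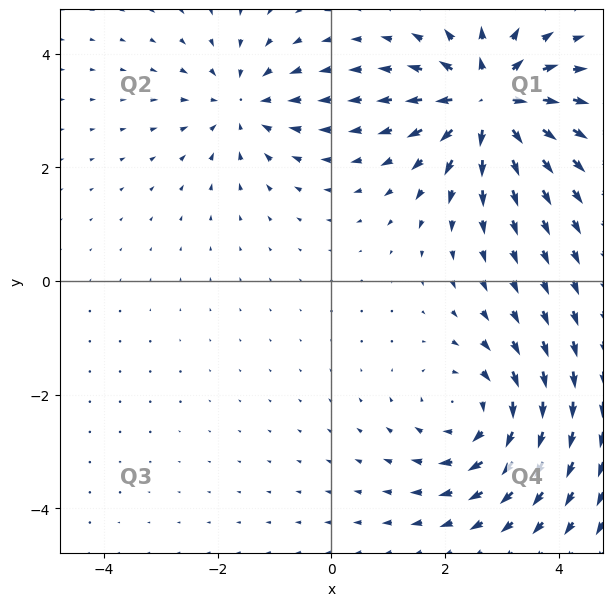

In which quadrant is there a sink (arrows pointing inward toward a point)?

The sink sits at approximately (-1.6, 3.1), which lies in quadrant Q2. The divergence there is about -3, negative as expected for a sink.

Q2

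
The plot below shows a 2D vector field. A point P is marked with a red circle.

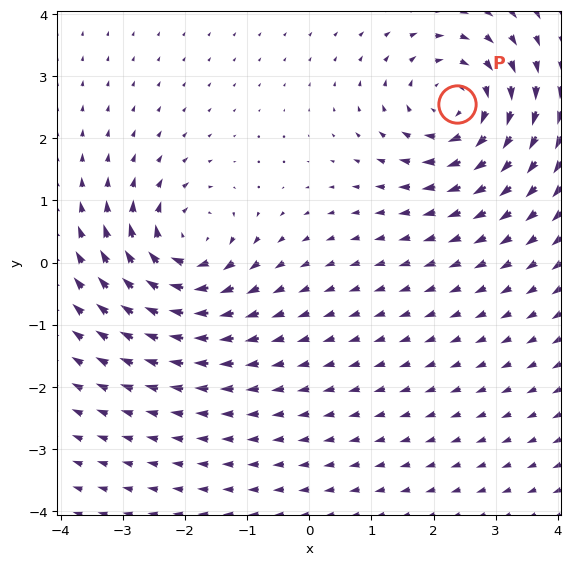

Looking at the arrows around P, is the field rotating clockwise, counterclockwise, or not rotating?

Near P at (2.4, 2.6) the arrows circulate clockwise. The curl (z-component) there is about -5; negative curl means clockwise rotation.

clockwise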